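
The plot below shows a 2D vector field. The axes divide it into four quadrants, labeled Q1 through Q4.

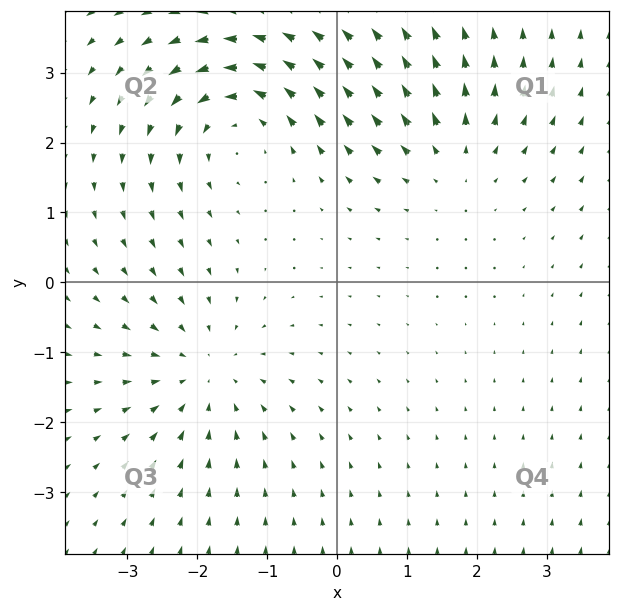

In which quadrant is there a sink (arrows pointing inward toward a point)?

The sink sits at approximately (-1.9, -1.3), which lies in quadrant Q3. The divergence there is about -3, negative as expected for a sink.

Q3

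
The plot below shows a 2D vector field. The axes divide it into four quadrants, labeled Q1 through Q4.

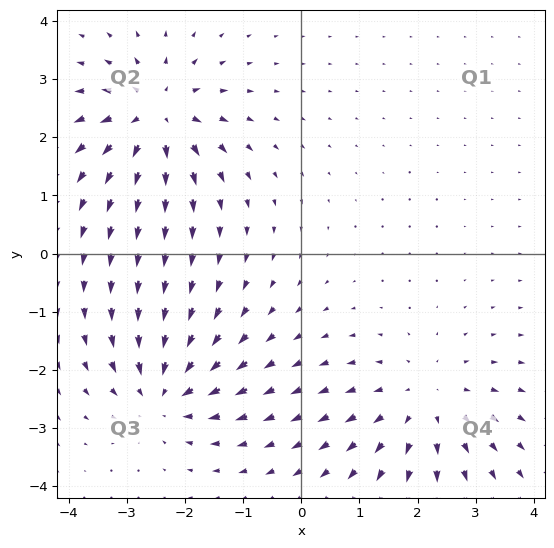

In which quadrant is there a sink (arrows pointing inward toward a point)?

Q3

The sink sits at approximately (-2.4, -2.4), which lies in quadrant Q3. The divergence there is about -5, negative as expected for a sink.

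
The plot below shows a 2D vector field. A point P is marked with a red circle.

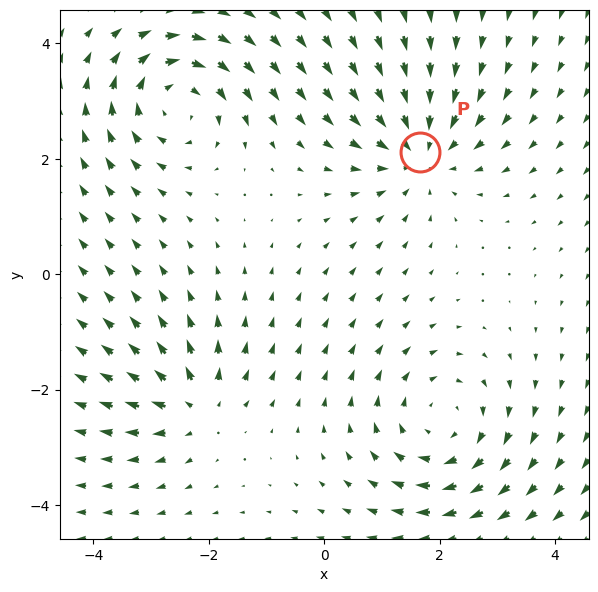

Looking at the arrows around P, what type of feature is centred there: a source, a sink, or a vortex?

At P (1.7, 2.1) the arrows converge inward. Divergence about -4, curl ≈0 — negative divergence with near-zero curl is a sink.

sink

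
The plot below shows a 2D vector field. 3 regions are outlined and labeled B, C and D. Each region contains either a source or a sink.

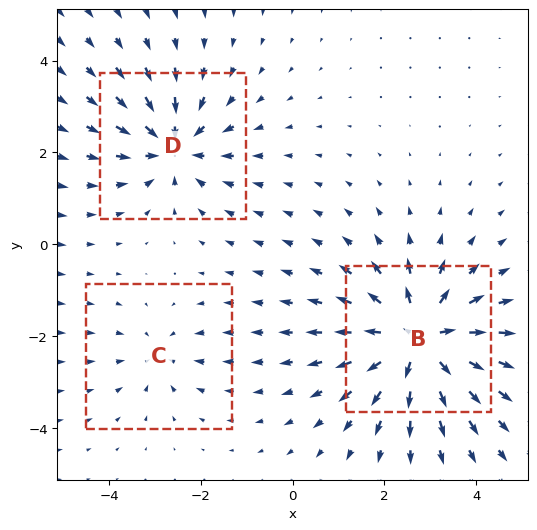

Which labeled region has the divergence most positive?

Divergence at each region's feature centre — B: about +5, C: about -2, D: about -4. Region B is most positive.

B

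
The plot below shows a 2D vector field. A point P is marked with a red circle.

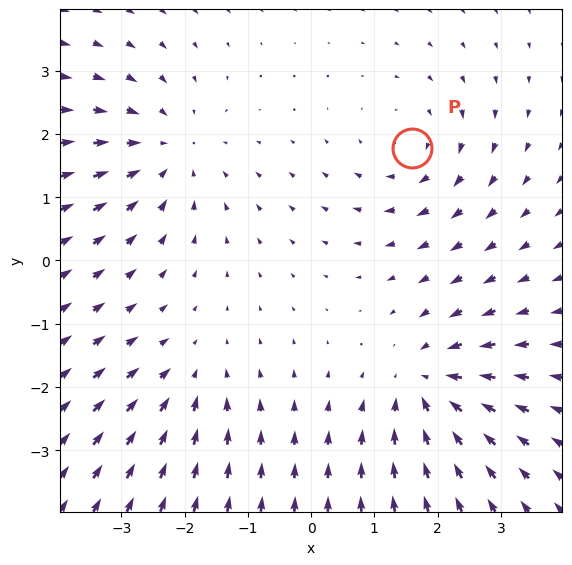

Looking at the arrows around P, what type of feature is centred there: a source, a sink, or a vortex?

vortex

At P (1.6, 1.8) the arrows circulate clockwise. Divergence ≈0, curl about -3 — near-zero divergence with nonzero curl is a vortex.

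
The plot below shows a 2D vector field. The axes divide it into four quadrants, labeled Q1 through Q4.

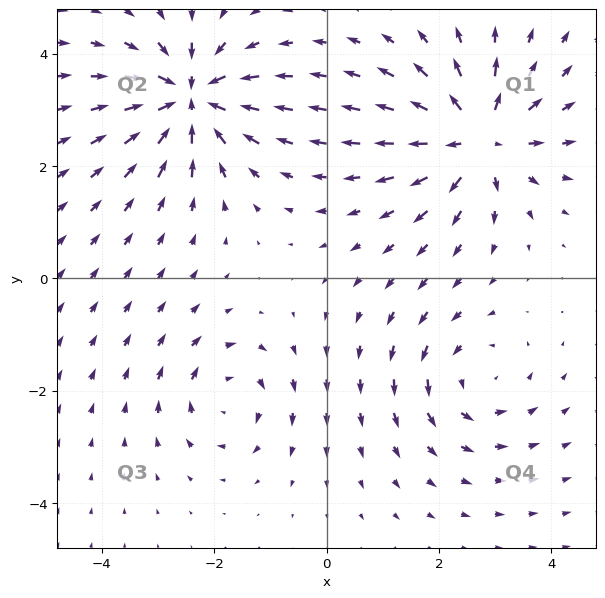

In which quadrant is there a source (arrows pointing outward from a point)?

Q1

The source sits at approximately (2.7, 2.5), which lies in quadrant Q1. The divergence there is about +6, positive as expected for a source.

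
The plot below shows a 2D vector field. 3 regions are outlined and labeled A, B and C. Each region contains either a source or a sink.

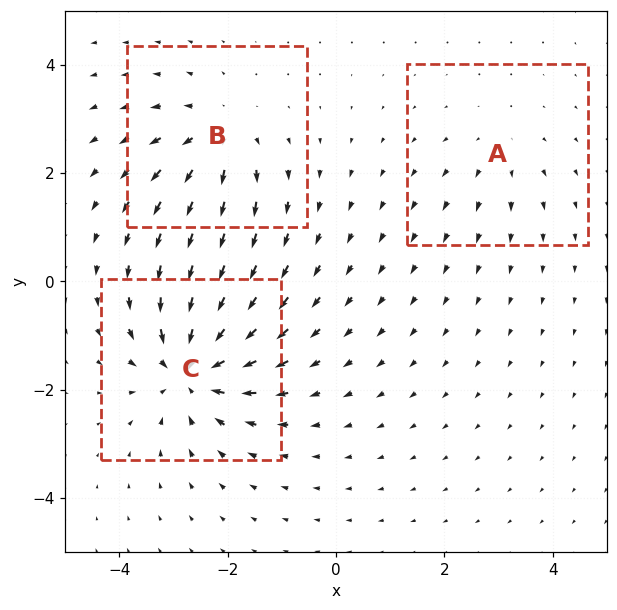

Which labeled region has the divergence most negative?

Divergence at each region's feature centre — A: about +2, B: about +4, C: about -5. Region C is most negative.

C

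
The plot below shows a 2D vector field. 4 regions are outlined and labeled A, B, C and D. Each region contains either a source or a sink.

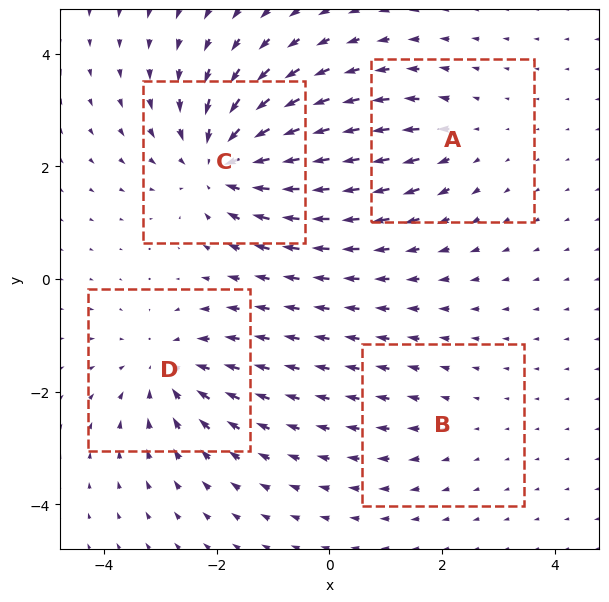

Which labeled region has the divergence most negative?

C

Divergence at each region's feature centre — A: about +3, B: about +2, C: about -6, D: about -4. Region C is most negative.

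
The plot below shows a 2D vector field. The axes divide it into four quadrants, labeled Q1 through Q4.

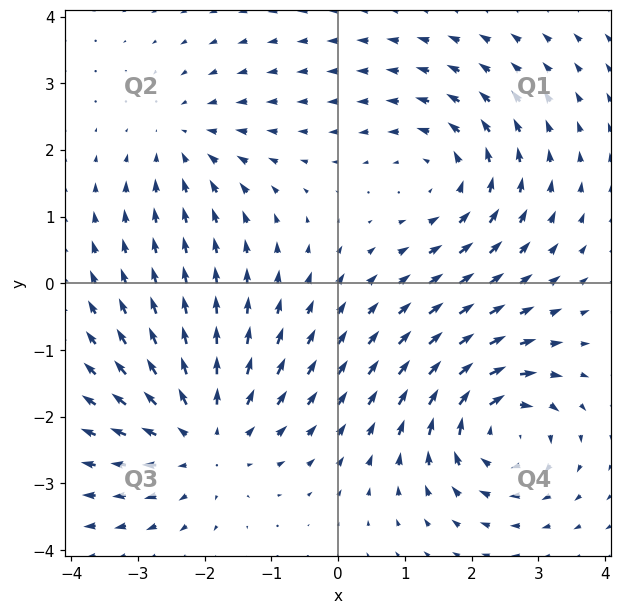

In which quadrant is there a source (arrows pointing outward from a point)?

The source sits at approximately (-2.0, -2.3), which lies in quadrant Q3. The divergence there is about +4, positive as expected for a source.

Q3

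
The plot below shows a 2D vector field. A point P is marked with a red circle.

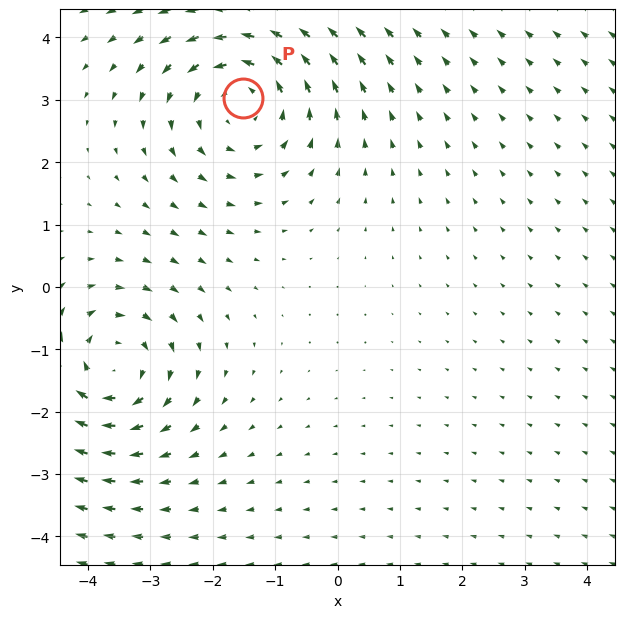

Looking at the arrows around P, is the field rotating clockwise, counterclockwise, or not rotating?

Near P at (-1.5, 3.0) the arrows circulate counterclockwise. The curl (z-component) there is about +3; positive curl means counterclockwise rotation.

counterclockwise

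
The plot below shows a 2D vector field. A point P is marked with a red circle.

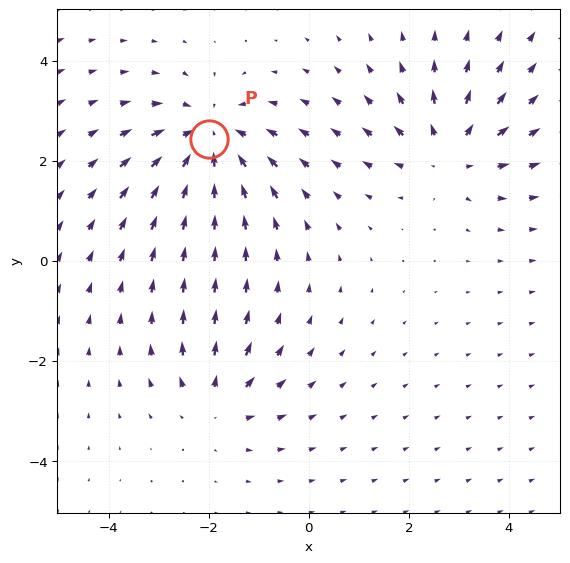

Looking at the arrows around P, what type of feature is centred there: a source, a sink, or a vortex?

At P (-2.0, 2.4) the arrows converge inward. Divergence about -4, curl ≈0 — negative divergence with near-zero curl is a sink.

sink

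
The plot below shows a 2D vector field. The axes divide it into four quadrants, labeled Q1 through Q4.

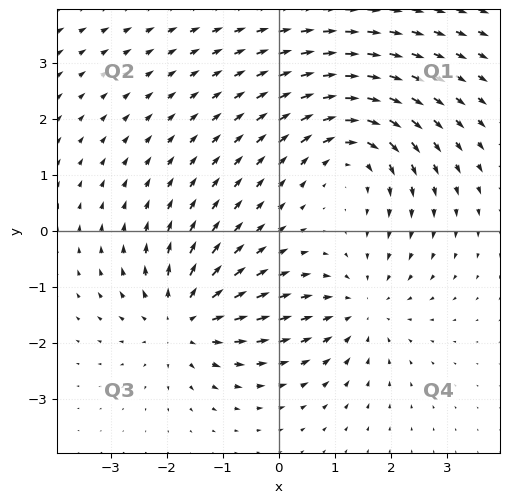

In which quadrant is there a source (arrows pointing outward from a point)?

The source sits at approximately (-1.7, -1.6), which lies in quadrant Q3. The divergence there is about +4, positive as expected for a source.

Q3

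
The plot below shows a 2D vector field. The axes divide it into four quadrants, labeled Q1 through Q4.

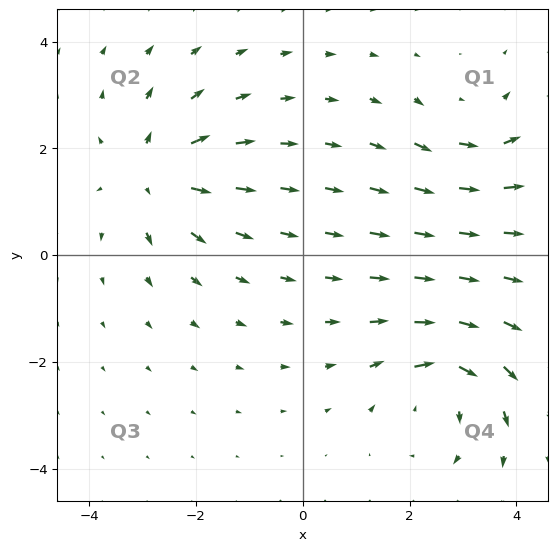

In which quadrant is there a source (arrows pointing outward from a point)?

The source sits at approximately (-2.8, 1.5), which lies in quadrant Q2. The divergence there is about +4, positive as expected for a source.

Q2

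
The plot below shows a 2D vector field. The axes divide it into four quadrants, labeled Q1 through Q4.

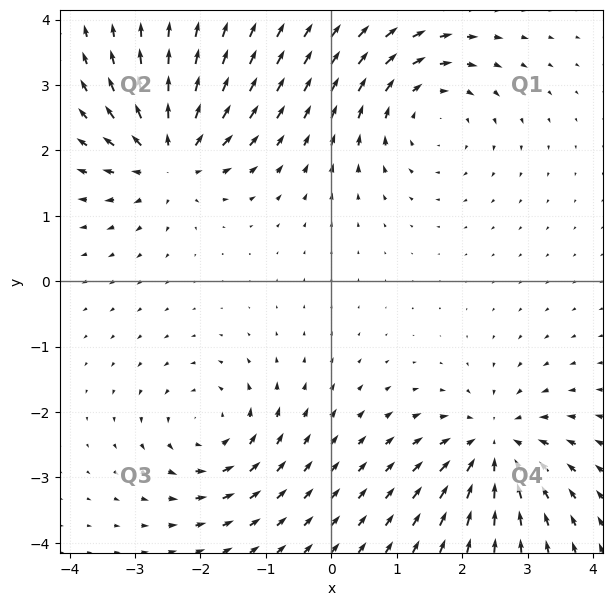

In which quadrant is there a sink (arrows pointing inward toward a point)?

The sink sits at approximately (2.5, -2.5), which lies in quadrant Q4. The divergence there is about -5, negative as expected for a sink.

Q4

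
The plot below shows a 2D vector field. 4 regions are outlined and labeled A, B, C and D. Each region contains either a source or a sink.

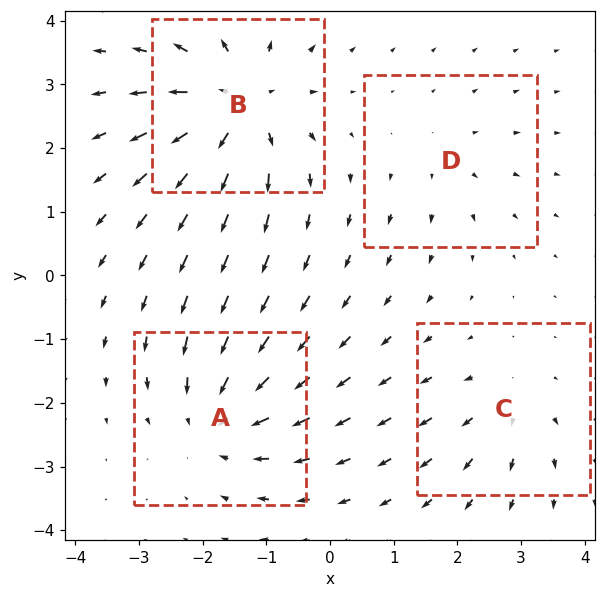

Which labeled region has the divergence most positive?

B

Divergence at each region's feature centre — A: about -5, B: about +7, C: about +3, D: about +2. Region B is most positive.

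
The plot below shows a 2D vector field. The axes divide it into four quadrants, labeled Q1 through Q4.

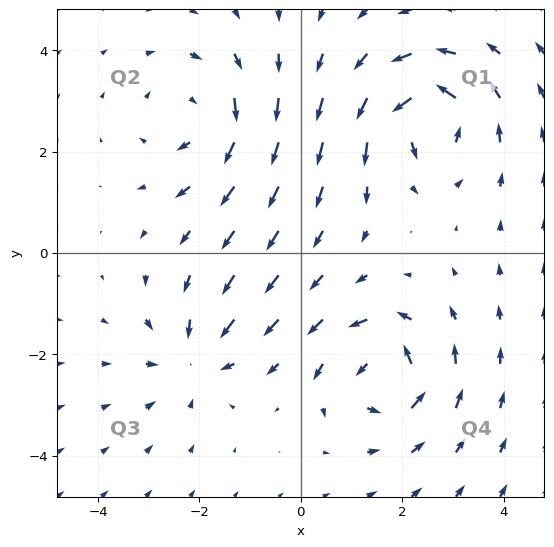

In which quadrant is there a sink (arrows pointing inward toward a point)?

Q3

The sink sits at approximately (-2.1, -2.1), which lies in quadrant Q3. The divergence there is about -4, negative as expected for a sink.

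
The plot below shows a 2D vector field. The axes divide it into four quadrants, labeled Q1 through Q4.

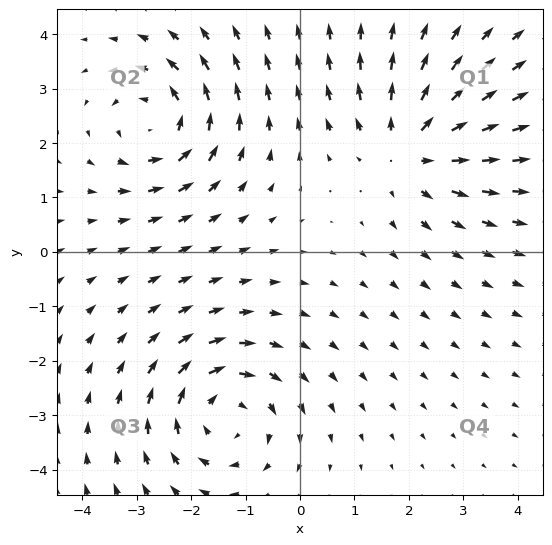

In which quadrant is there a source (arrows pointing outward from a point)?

The source sits at approximately (2.0, 1.9), which lies in quadrant Q1. The divergence there is about +3, positive as expected for a source.

Q1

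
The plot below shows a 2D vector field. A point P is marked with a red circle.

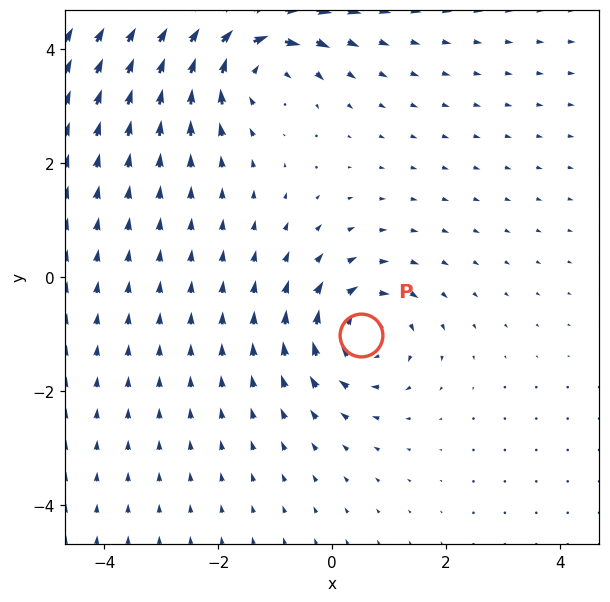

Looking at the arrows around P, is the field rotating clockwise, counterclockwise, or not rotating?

Near P at (0.5, -1.0) the arrows circulate clockwise. The curl (z-component) there is about -3; negative curl means clockwise rotation.

clockwise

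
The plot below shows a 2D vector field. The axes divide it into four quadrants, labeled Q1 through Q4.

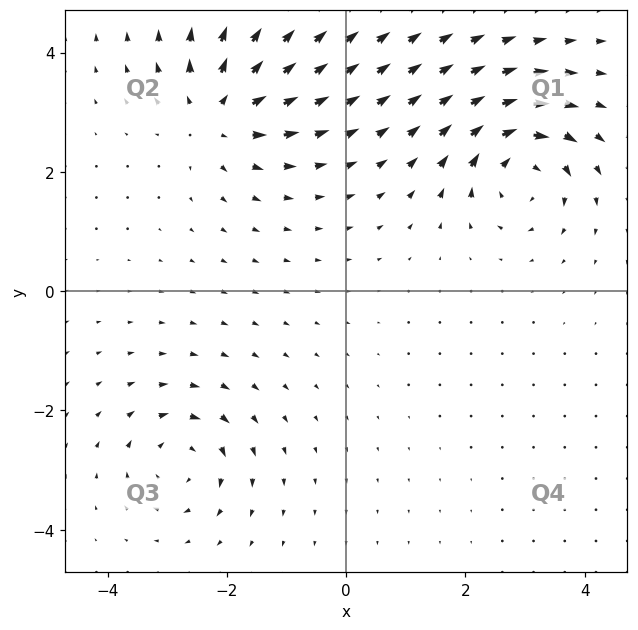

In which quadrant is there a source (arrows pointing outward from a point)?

Q2

The source sits at approximately (-2.1, 3.0), which lies in quadrant Q2. The divergence there is about +5, positive as expected for a source.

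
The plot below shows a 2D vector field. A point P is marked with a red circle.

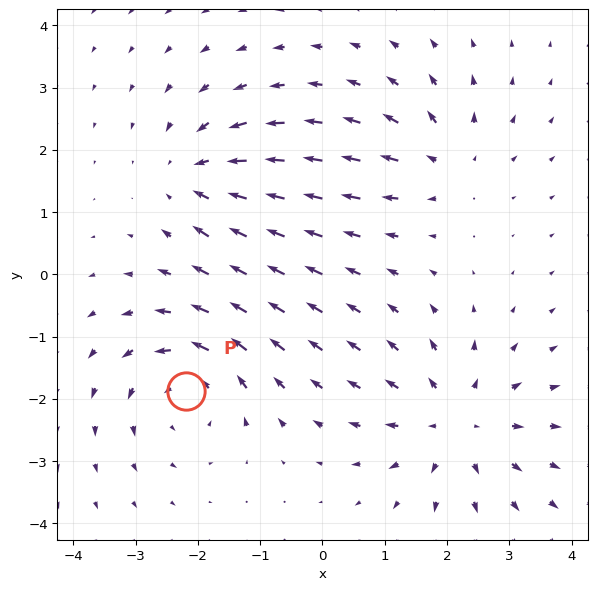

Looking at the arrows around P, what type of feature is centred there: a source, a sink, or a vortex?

At P (-2.2, -1.9) the arrows circulate counterclockwise. Divergence ≈0, curl about +5 — near-zero divergence with nonzero curl is a vortex.

vortex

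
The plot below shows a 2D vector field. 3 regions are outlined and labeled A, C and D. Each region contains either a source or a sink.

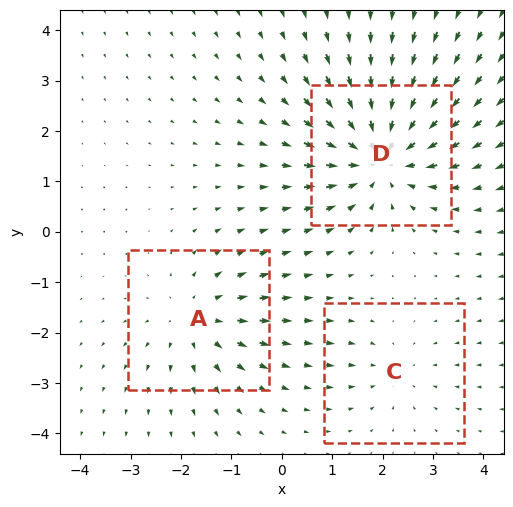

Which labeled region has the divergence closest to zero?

C

Divergence at each region's feature centre — A: about +3, C: about -2, D: about -4. Region C is closest to zero.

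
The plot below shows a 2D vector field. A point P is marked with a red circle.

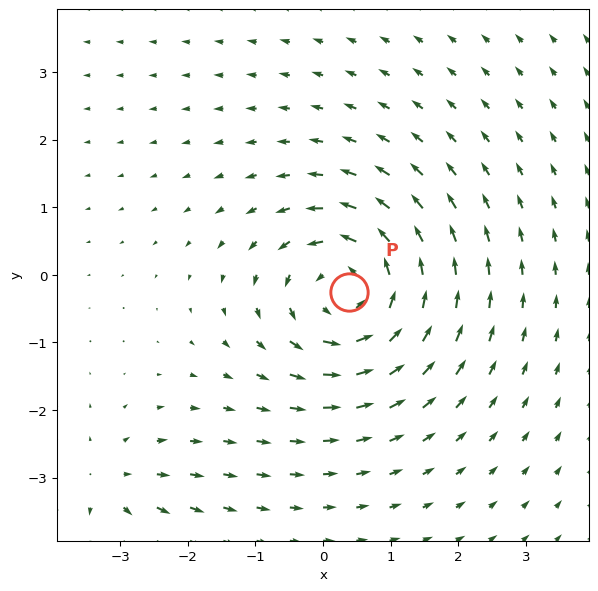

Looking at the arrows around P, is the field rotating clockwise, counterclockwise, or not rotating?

counterclockwise

Near P at (0.4, -0.3) the arrows circulate counterclockwise. The curl (z-component) there is about +5; positive curl means counterclockwise rotation.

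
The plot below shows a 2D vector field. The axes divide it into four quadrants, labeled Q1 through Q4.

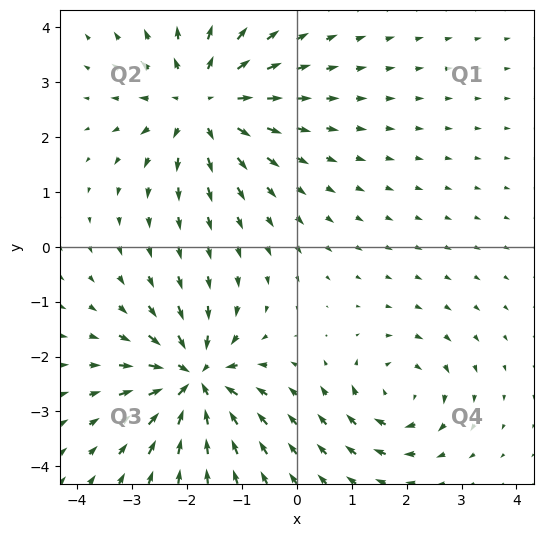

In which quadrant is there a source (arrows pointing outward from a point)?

The source sits at approximately (-1.7, 2.6), which lies in quadrant Q2. The divergence there is about +4, positive as expected for a source.

Q2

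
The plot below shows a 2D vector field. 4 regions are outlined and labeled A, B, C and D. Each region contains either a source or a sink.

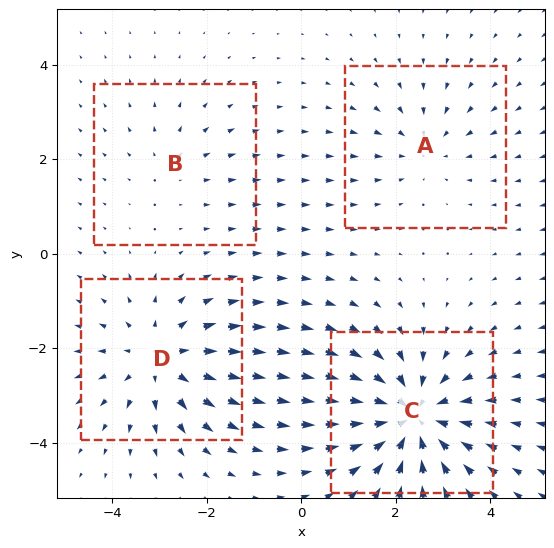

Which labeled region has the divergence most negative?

C

Divergence at each region's feature centre — A: about -3, B: about +2, C: about -6, D: about +4. Region C is most negative.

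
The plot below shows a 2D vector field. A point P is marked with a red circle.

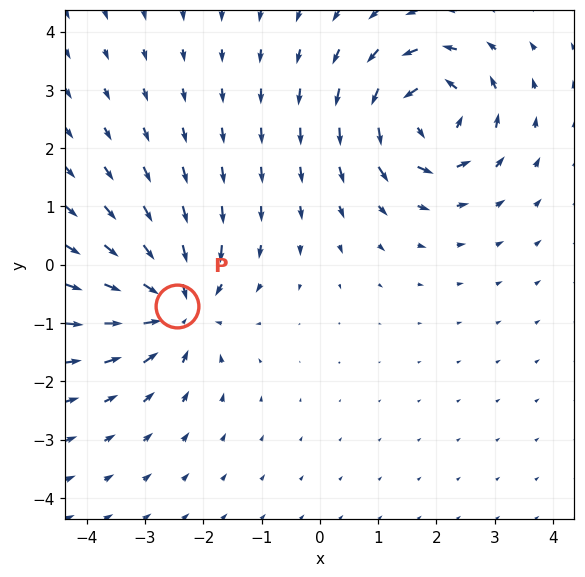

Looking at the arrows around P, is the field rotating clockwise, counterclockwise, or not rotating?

Near P at (-2.4, -0.7) the arrows show no circulation. The curl there is ≈0.

not rotating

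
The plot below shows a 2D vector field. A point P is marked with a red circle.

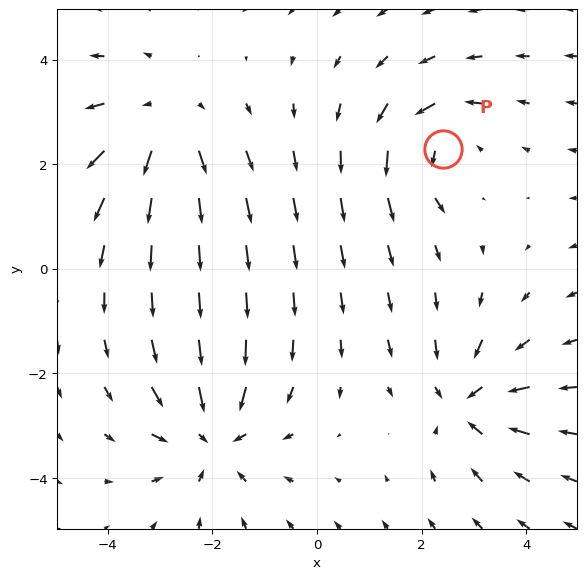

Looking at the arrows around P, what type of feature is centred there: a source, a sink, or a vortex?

vortex

At P (2.4, 2.3) the arrows circulate counterclockwise. Divergence ≈0, curl about +4 — near-zero divergence with nonzero curl is a vortex.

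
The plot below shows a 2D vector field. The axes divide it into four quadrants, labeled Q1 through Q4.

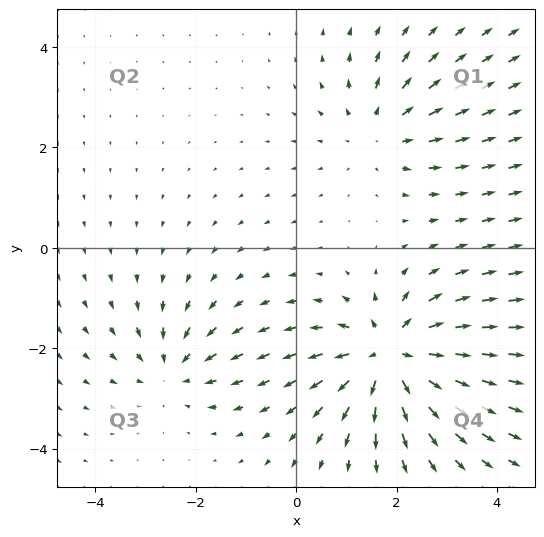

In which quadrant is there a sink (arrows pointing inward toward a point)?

Q3

The sink sits at approximately (-2.4, -2.4), which lies in quadrant Q3. The divergence there is about -3, negative as expected for a sink.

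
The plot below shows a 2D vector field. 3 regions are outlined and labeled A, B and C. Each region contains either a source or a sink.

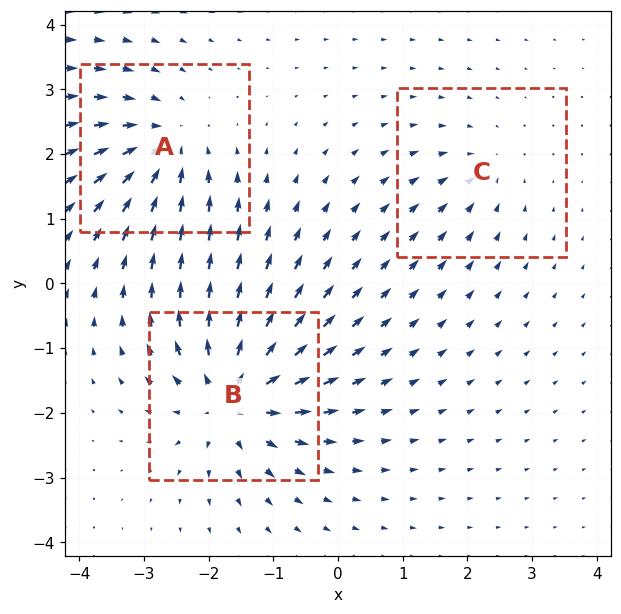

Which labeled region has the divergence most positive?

B

Divergence at each region's feature centre — A: about -4, B: about +6, C: about -2. Region B is most positive.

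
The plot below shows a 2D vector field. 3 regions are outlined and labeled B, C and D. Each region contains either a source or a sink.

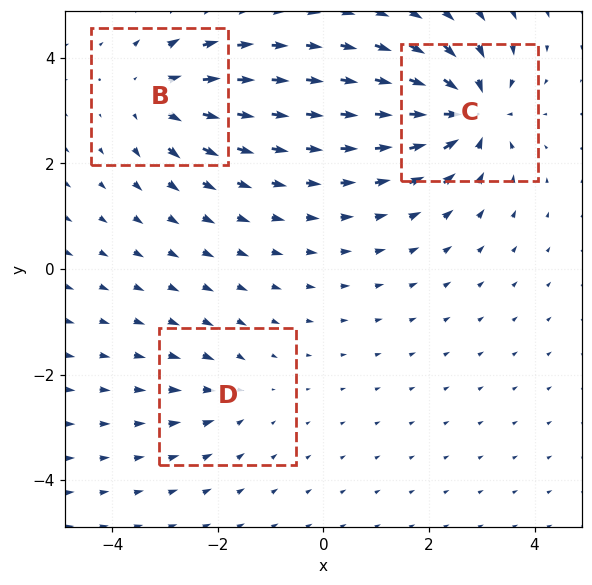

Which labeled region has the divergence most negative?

C

Divergence at each region's feature centre — B: about +4, C: about -6, D: about -2. Region C is most negative.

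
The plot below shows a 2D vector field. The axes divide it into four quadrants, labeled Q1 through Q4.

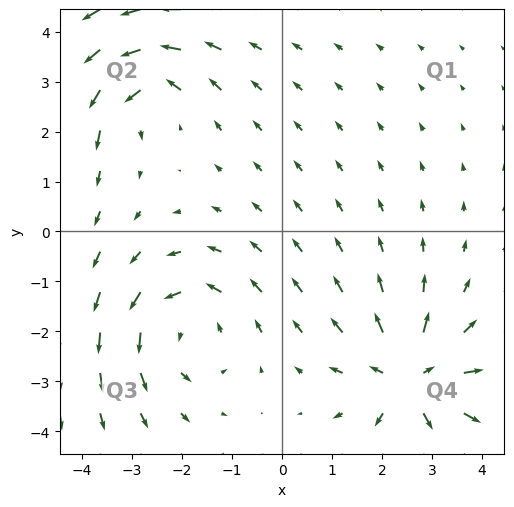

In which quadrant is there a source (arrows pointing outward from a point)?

Q4

The source sits at approximately (2.6, -3.0), which lies in quadrant Q4. The divergence there is about +4, positive as expected for a source.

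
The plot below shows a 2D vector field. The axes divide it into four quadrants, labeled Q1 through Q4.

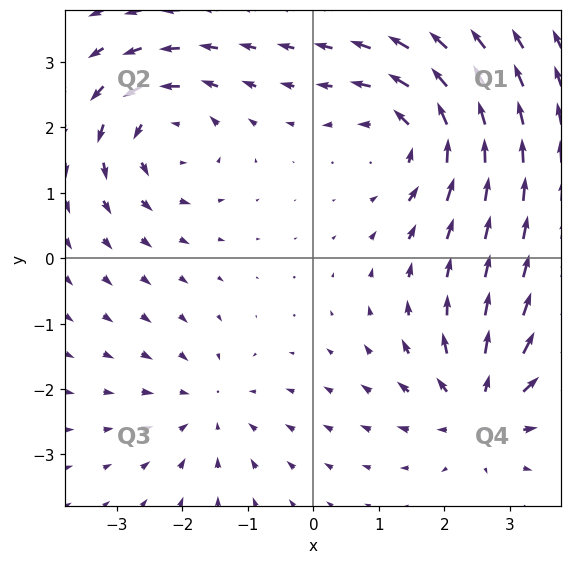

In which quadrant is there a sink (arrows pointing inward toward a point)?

The sink sits at approximately (-1.6, -2.3), which lies in quadrant Q3. The divergence there is about -3, negative as expected for a sink.

Q3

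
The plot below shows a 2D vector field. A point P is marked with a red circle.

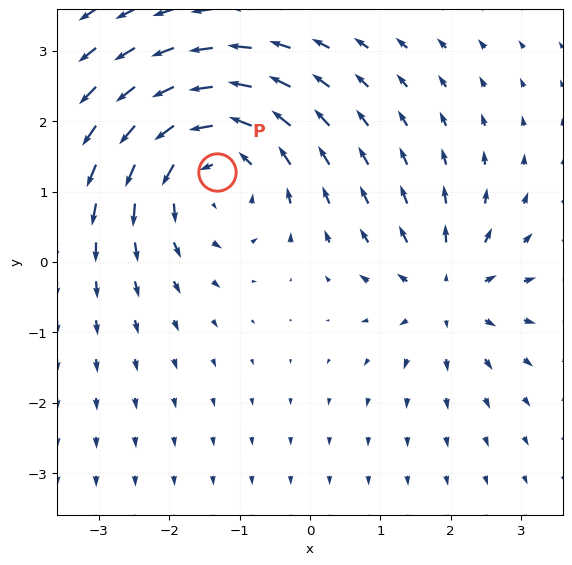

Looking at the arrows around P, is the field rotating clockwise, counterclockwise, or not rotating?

Near P at (-1.3, 1.3) the arrows circulate counterclockwise. The curl (z-component) there is about +4; positive curl means counterclockwise rotation.

counterclockwise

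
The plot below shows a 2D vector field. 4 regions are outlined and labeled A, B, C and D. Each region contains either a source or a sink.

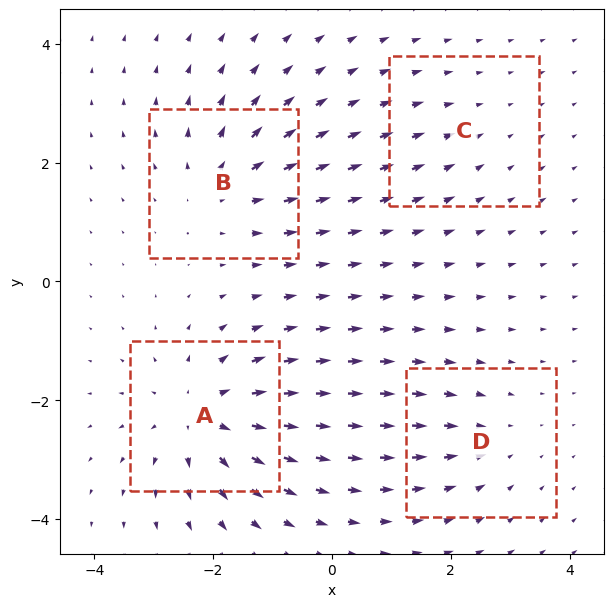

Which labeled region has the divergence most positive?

A

Divergence at each region's feature centre — A: about +6, B: about +5, C: about -2, D: about -3. Region A is most positive.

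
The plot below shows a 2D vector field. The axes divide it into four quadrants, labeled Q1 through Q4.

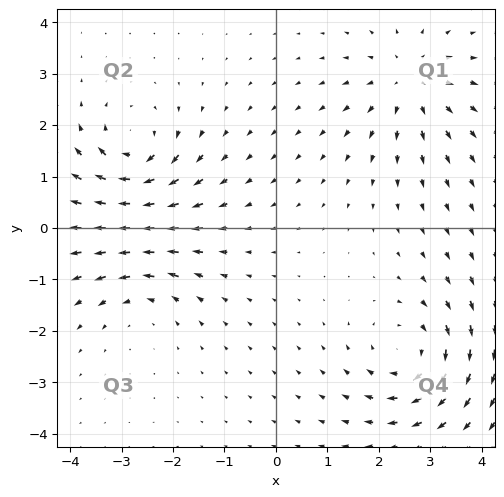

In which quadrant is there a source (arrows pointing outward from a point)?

Q1

The source sits at approximately (2.6, 2.8), which lies in quadrant Q1. The divergence there is about +4, positive as expected for a source.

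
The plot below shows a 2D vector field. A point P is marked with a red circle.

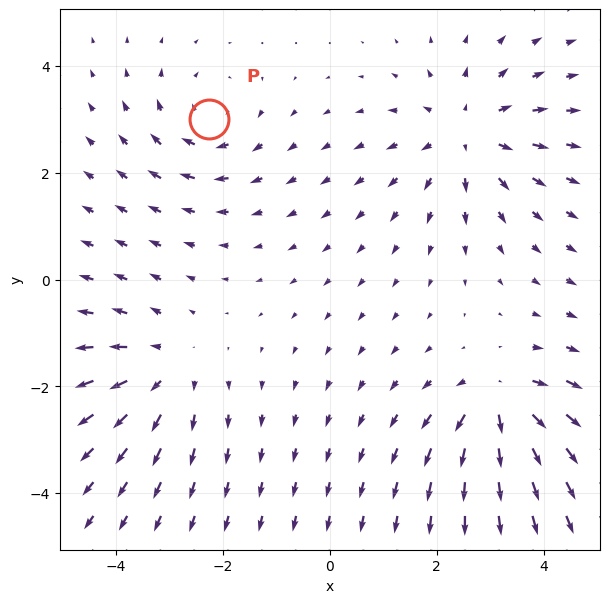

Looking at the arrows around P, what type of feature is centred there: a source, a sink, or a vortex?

At P (-2.3, 3.0) the arrows circulate clockwise. Divergence ≈0, curl about -4 — near-zero divergence with nonzero curl is a vortex.

vortex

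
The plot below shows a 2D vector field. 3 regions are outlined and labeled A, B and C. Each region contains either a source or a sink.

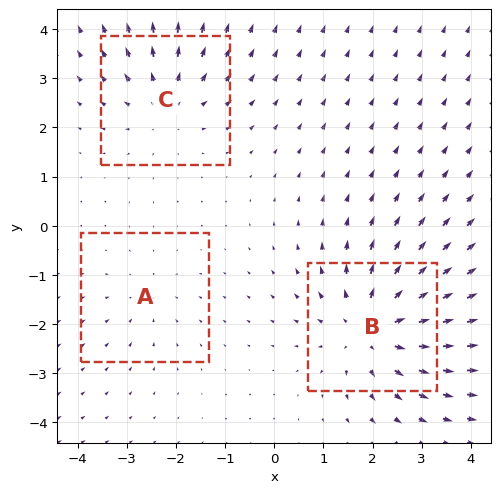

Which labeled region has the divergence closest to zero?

A

Divergence at each region's feature centre — A: about -2, B: about +4, C: about +3. Region A is closest to zero.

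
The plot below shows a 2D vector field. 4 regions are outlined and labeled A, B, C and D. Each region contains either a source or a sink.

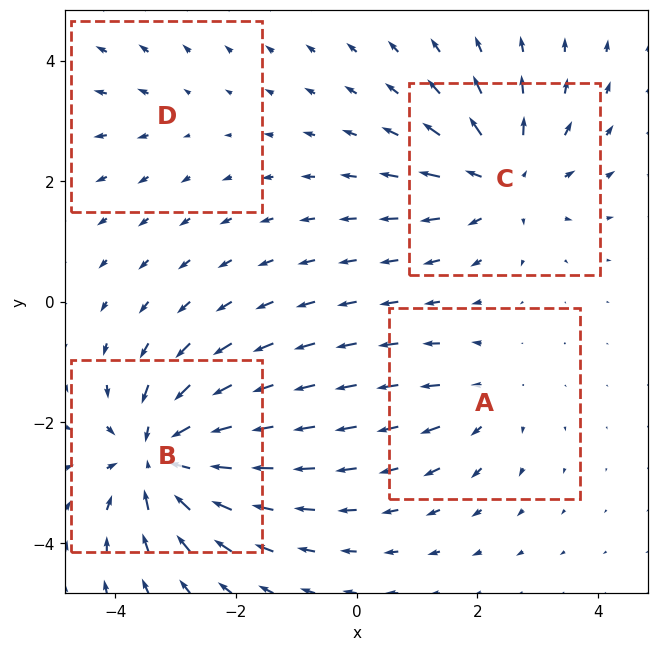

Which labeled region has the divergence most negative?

B

Divergence at each region's feature centre — A: about +3, B: about -8, C: about +6, D: about +2. Region B is most negative.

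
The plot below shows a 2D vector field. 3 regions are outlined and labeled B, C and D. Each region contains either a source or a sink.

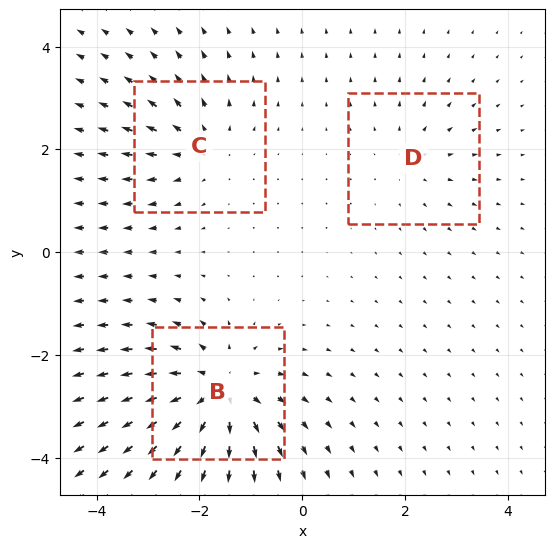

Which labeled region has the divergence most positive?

B

Divergence at each region's feature centre — B: about +5, C: about +3, D: about +2. Region B is most positive.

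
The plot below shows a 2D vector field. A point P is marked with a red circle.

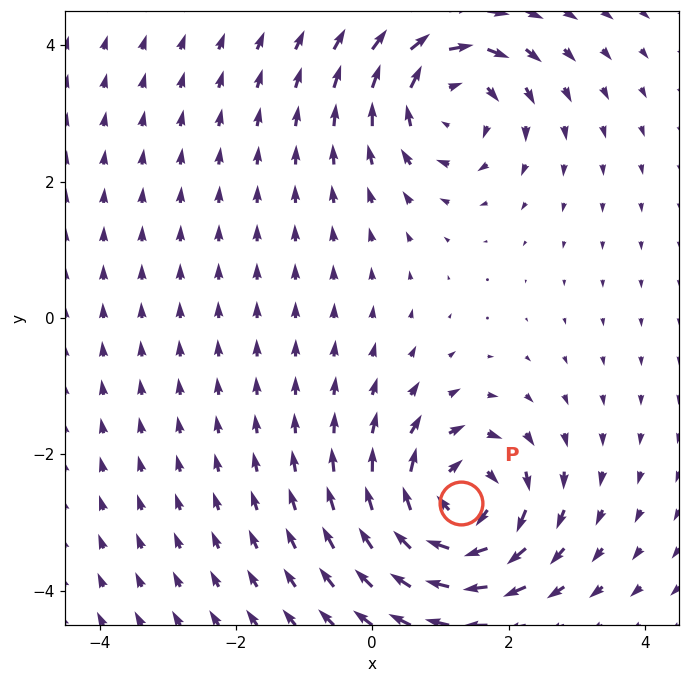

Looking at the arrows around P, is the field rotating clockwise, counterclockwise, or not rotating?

clockwise

Near P at (1.3, -2.7) the arrows circulate clockwise. The curl (z-component) there is about -7; negative curl means clockwise rotation.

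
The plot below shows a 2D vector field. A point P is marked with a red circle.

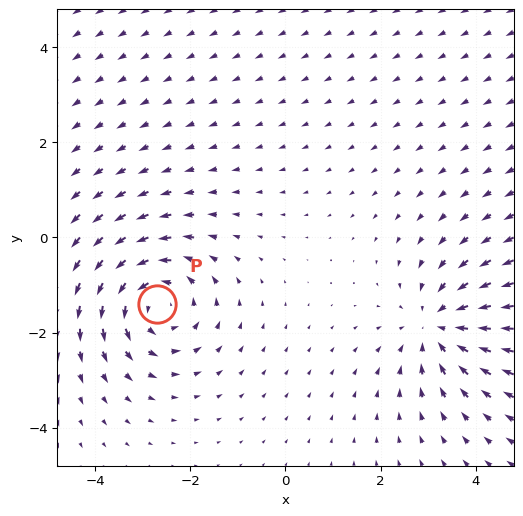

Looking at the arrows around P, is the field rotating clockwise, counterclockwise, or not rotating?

Near P at (-2.7, -1.4) the arrows circulate counterclockwise. The curl (z-component) there is about +3; positive curl means counterclockwise rotation.

counterclockwise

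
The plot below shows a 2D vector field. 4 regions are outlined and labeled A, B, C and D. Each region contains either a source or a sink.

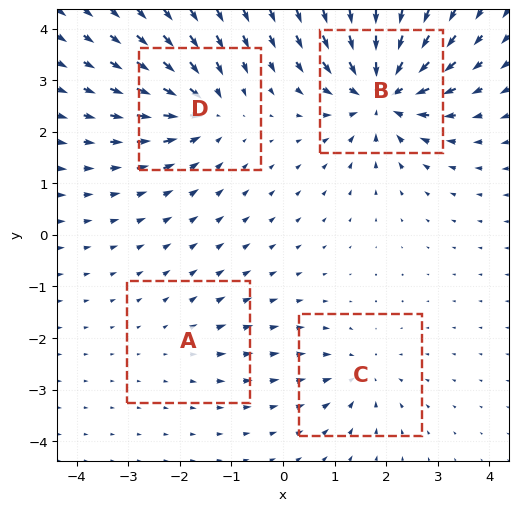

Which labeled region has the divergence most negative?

B

Divergence at each region's feature centre — A: about +2, B: about -9, C: about -4, D: about -6. Region B is most negative.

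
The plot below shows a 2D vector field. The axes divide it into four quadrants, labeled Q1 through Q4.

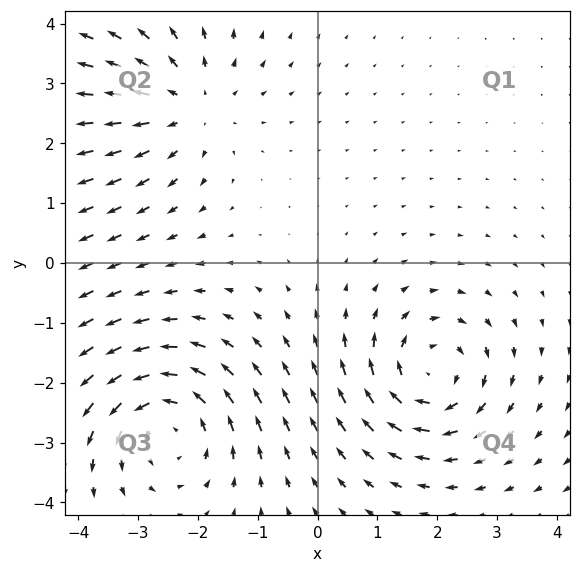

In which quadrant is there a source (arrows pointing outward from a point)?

Q2

The source sits at approximately (-2.2, 2.6), which lies in quadrant Q2. The divergence there is about +3, positive as expected for a source.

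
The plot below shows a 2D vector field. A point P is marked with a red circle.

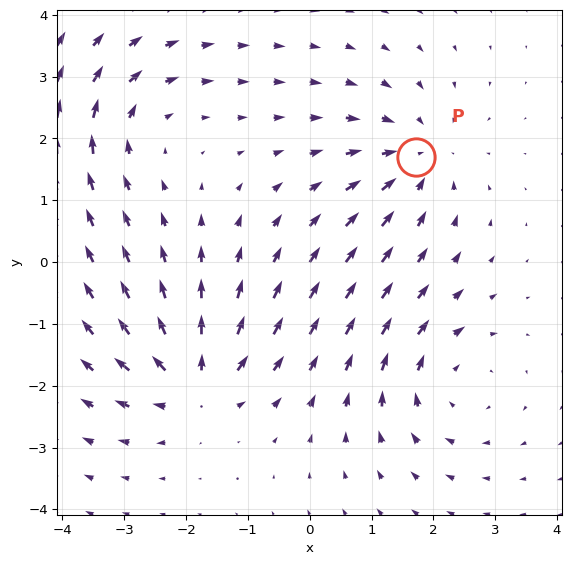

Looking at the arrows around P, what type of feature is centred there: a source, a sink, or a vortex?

At P (1.7, 1.7) the arrows converge inward. Divergence about -4, curl ≈0 — negative divergence with near-zero curl is a sink.

sink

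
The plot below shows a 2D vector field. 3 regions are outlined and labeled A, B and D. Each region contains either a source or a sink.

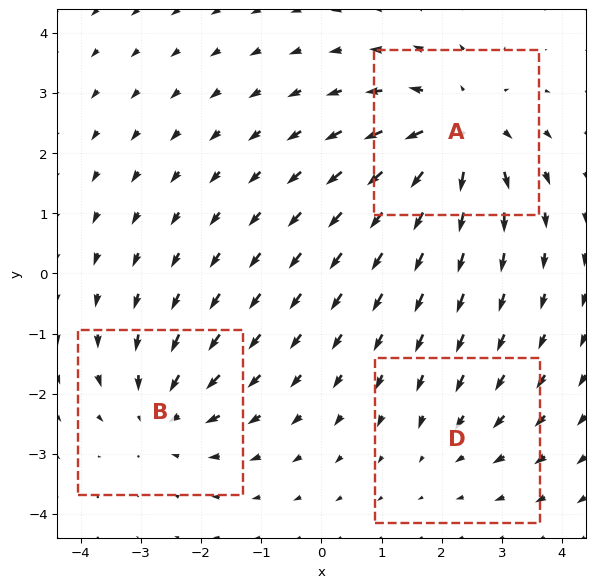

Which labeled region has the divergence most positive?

A

Divergence at each region's feature centre — A: about +4, B: about -3, D: about -2. Region A is most positive.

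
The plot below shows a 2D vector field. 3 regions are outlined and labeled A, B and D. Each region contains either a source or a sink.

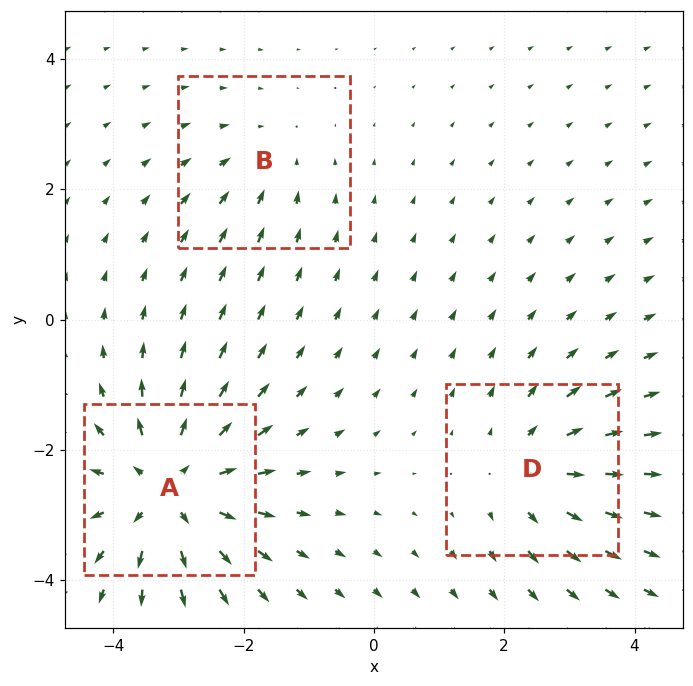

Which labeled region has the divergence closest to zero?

B

Divergence at each region's feature centre — A: about +5, B: about -2, D: about +3. Region B is closest to zero.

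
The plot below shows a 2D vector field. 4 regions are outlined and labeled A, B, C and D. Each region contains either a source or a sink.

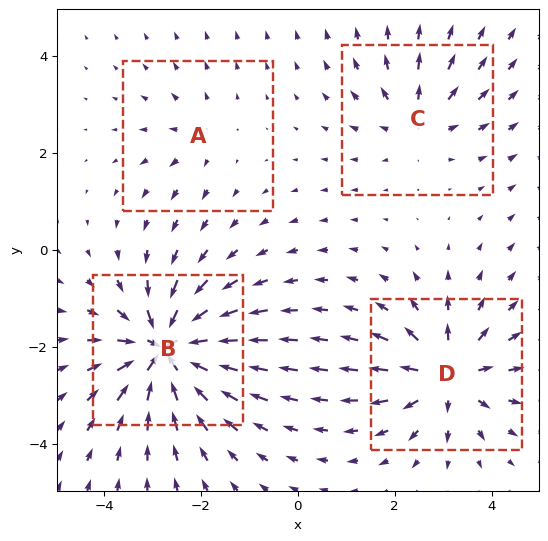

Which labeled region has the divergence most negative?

B

Divergence at each region's feature centre — A: about +3, B: about -9, C: about +4, D: about +6. Region B is most negative.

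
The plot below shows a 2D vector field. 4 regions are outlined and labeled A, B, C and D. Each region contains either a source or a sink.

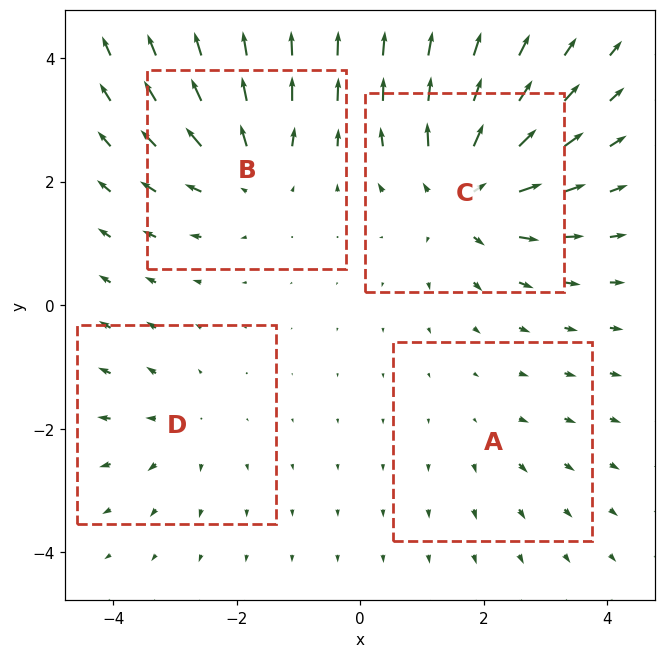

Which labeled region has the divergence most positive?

Divergence at each region's feature centre — A: about +2, B: about +5, C: about +7, D: about +3. Region C is most positive.

C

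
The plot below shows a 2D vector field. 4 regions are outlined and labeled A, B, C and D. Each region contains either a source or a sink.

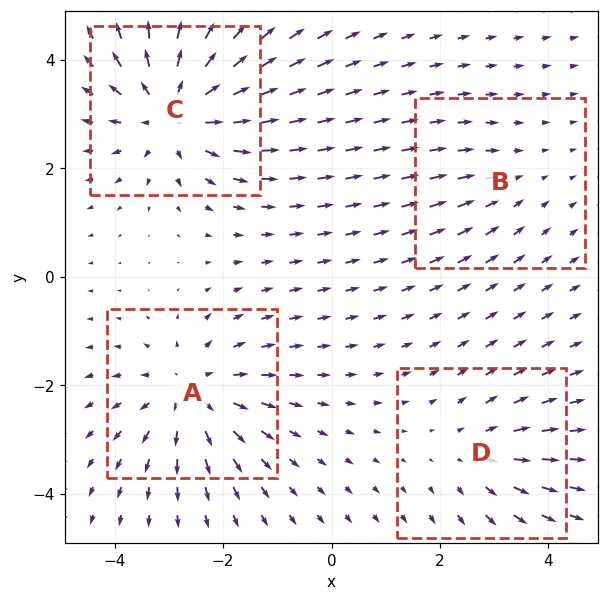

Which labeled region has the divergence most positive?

Divergence at each region's feature centre — A: about +5, B: about -2, C: about +6, D: about +3. Region C is most positive.

C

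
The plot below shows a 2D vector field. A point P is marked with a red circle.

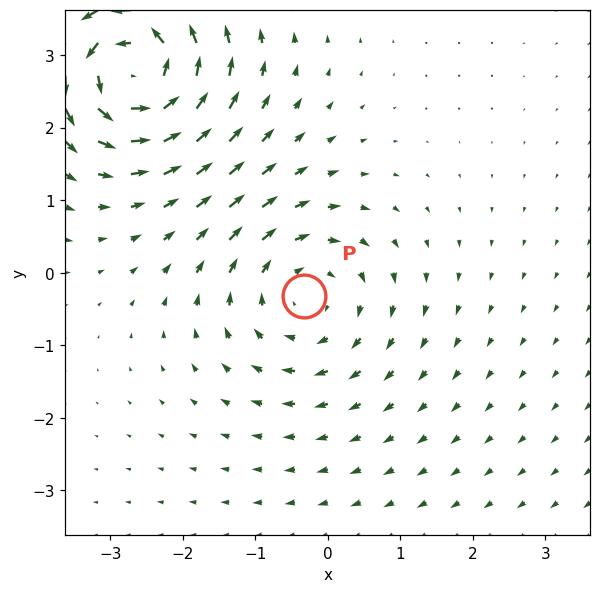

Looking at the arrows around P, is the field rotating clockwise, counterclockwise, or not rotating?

Near P at (-0.3, -0.3) the arrows circulate clockwise. The curl (z-component) there is about -3; negative curl means clockwise rotation.

clockwise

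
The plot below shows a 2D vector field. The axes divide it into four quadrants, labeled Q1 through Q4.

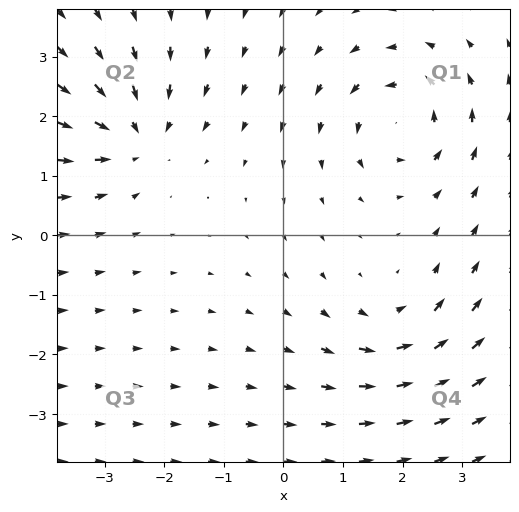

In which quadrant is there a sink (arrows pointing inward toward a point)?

The sink sits at approximately (-2.5, 1.7), which lies in quadrant Q2. The divergence there is about -4, negative as expected for a sink.

Q2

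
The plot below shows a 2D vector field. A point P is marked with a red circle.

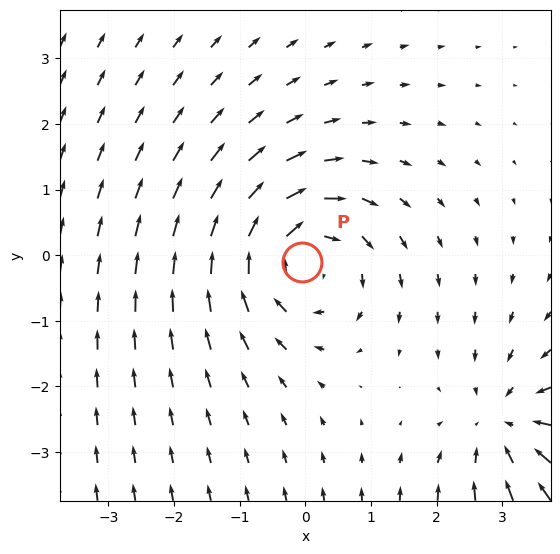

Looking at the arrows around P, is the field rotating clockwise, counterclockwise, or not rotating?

Near P at (-0.0, -0.1) the arrows circulate clockwise. The curl (z-component) there is about -4; negative curl means clockwise rotation.

clockwise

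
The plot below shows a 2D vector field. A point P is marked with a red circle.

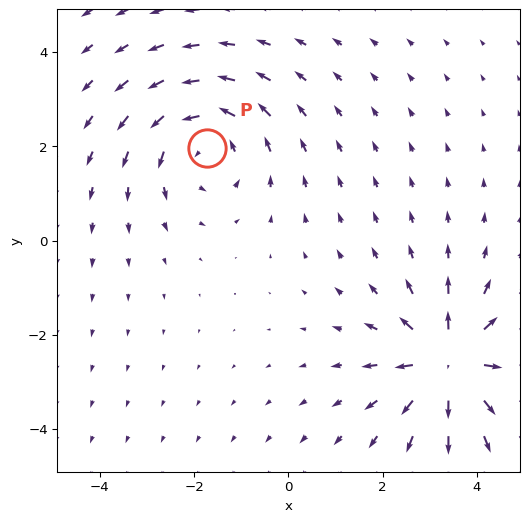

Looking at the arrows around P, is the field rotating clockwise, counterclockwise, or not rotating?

counterclockwise

Near P at (-1.7, 2.0) the arrows circulate counterclockwise. The curl (z-component) there is about +3; positive curl means counterclockwise rotation.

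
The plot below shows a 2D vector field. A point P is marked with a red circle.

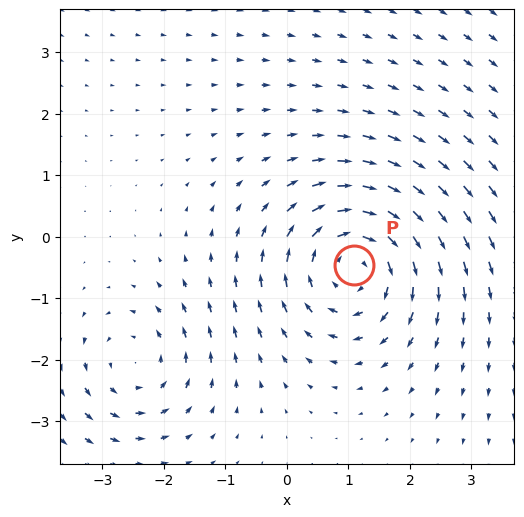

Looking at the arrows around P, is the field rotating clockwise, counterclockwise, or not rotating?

Near P at (1.1, -0.5) the arrows circulate clockwise. The curl (z-component) there is about -4; negative curl means clockwise rotation.

clockwise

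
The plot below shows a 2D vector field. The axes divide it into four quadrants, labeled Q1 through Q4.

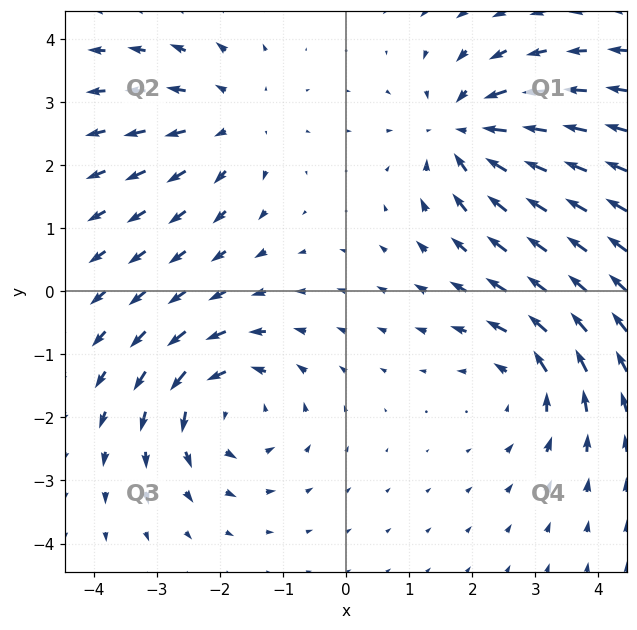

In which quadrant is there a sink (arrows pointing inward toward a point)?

Q1

The sink sits at approximately (1.9, 2.5), which lies in quadrant Q1. The divergence there is about -5, negative as expected for a sink.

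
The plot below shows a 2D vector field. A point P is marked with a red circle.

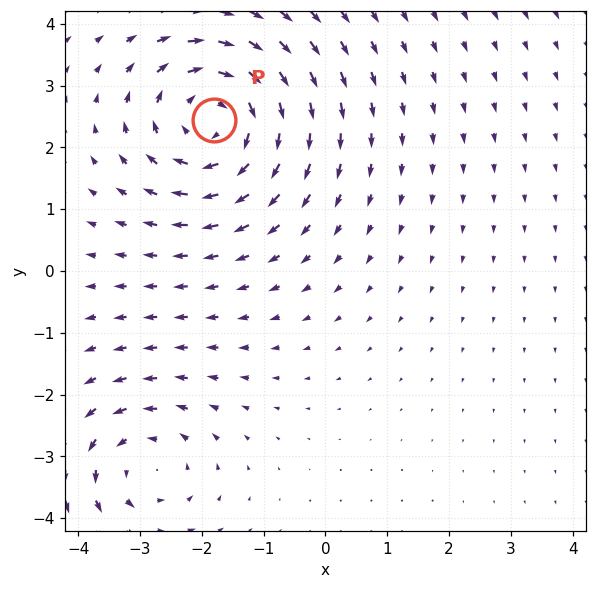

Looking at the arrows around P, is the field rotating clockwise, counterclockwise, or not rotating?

Near P at (-1.8, 2.4) the arrows circulate clockwise. The curl (z-component) there is about -4; negative curl means clockwise rotation.

clockwise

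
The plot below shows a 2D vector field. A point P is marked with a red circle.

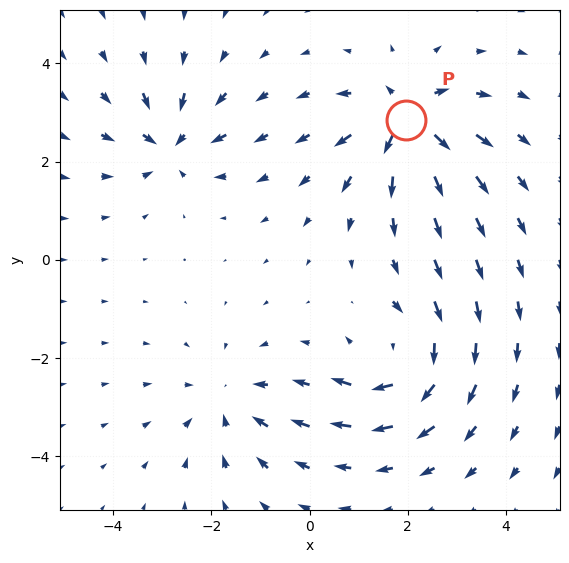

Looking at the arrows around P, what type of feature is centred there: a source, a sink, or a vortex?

source

At P (2.0, 2.9) the arrows spread outward. Divergence about +7, curl ≈0 — positive divergence with near-zero curl is a source.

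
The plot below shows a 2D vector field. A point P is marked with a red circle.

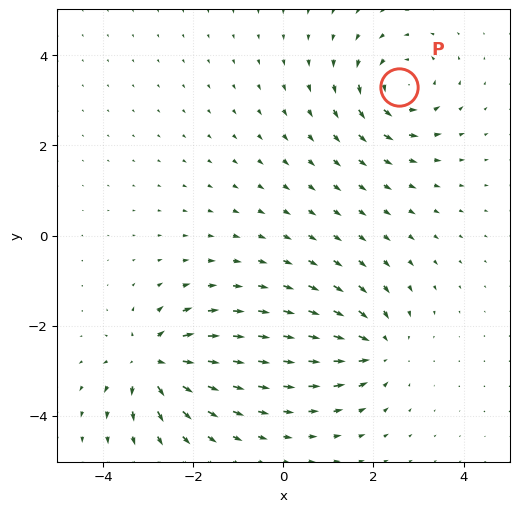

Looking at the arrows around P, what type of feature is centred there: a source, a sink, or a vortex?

vortex

At P (2.6, 3.3) the arrows circulate counterclockwise. Divergence ≈0, curl about +5 — near-zero divergence with nonzero curl is a vortex.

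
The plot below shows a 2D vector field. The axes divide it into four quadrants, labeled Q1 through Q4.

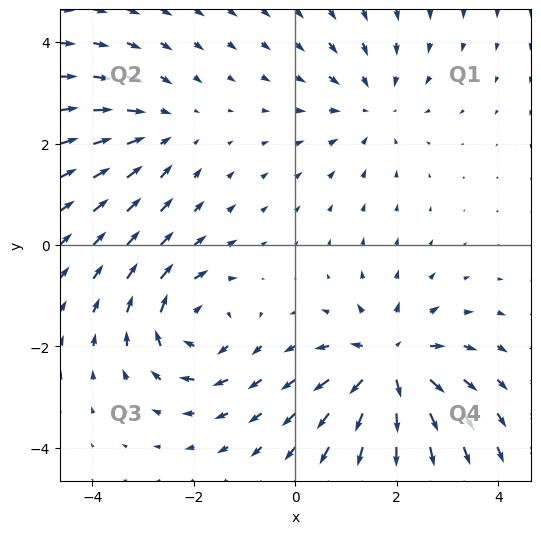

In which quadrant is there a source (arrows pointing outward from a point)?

The source sits at approximately (1.8, -2.4), which lies in quadrant Q4. The divergence there is about +5, positive as expected for a source.

Q4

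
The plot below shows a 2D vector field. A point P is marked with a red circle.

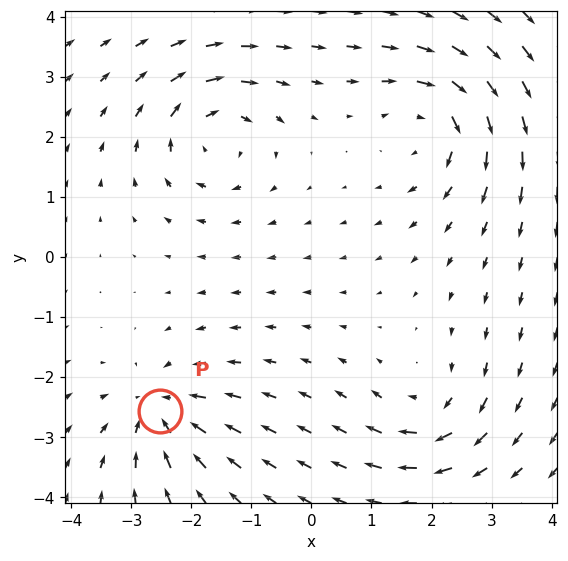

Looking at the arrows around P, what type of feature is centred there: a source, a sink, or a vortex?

At P (-2.5, -2.6) the arrows converge inward. Divergence about -5, curl ≈0 — negative divergence with near-zero curl is a sink.

sink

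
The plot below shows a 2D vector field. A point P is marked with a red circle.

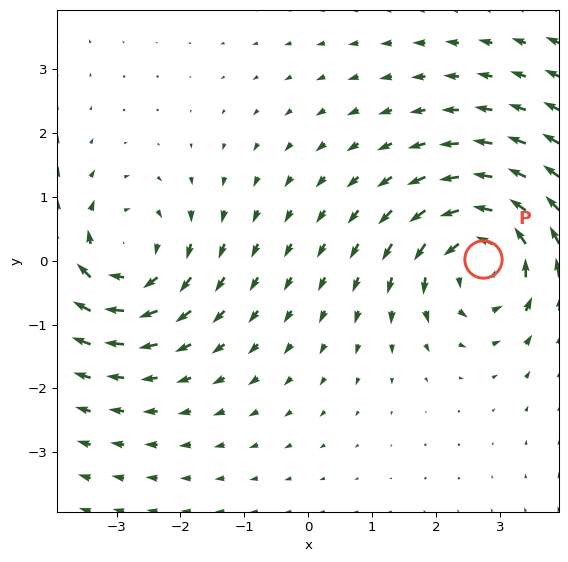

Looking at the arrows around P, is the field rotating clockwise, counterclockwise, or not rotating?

Near P at (2.7, 0.0) the arrows circulate counterclockwise. The curl (z-component) there is about +5; positive curl means counterclockwise rotation.

counterclockwise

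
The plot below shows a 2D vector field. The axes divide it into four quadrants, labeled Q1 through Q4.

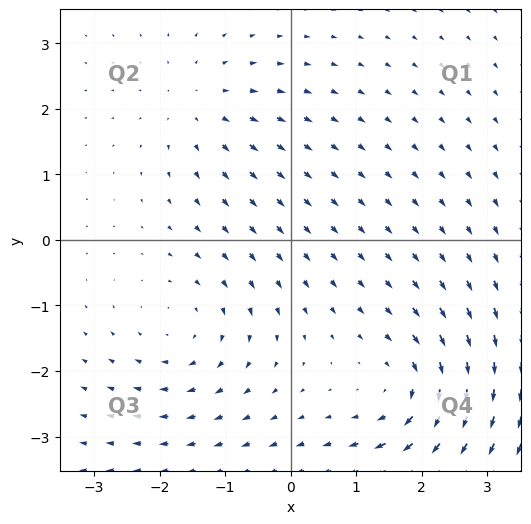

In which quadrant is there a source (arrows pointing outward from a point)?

Q2

The source sits at approximately (-1.4, 2.1), which lies in quadrant Q2. The divergence there is about +3, positive as expected for a source.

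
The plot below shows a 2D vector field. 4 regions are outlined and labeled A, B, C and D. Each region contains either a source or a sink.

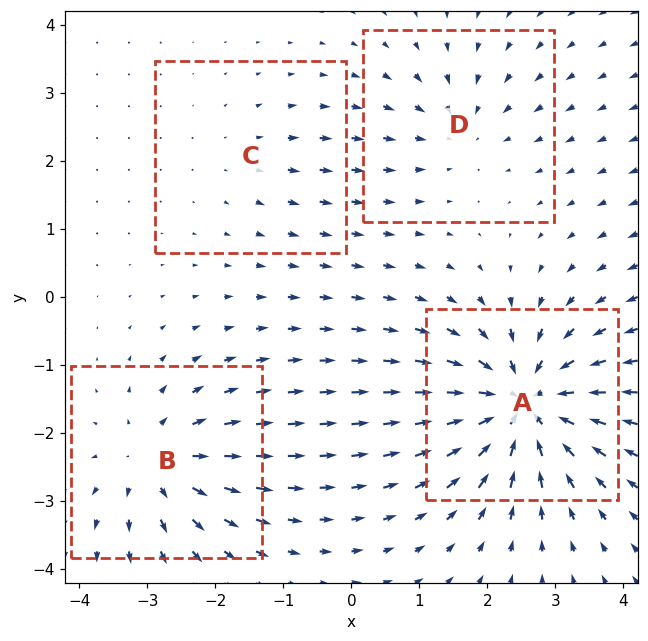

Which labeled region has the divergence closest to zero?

Divergence at each region's feature centre — A: about -8, B: about +5, C: about +2, D: about -4. Region C is closest to zero.

C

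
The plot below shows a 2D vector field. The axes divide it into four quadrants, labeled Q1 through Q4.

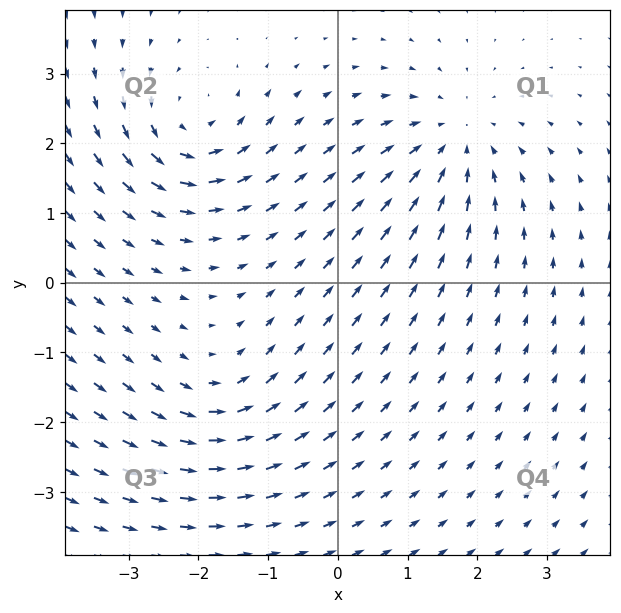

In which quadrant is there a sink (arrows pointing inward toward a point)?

Q1

The sink sits at approximately (1.7, 2.0), which lies in quadrant Q1. The divergence there is about -4, negative as expected for a sink.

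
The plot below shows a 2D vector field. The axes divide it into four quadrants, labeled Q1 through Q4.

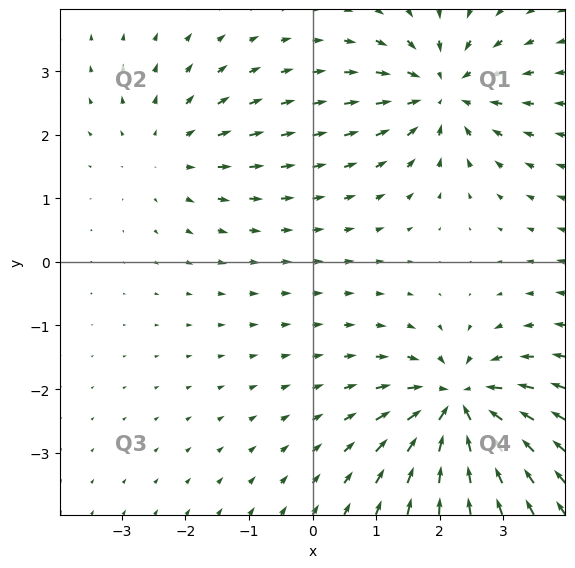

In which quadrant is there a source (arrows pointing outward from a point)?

The source sits at approximately (-2.3, 1.7), which lies in quadrant Q2. The divergence there is about +2, positive as expected for a source.

Q2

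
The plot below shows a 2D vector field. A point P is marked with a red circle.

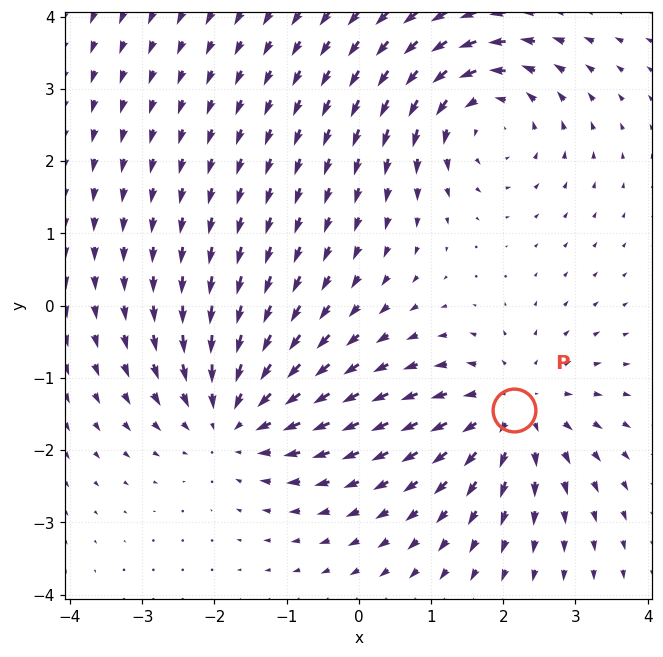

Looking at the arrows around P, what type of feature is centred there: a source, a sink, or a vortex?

At P (2.1, -1.4) the arrows spread outward. Divergence about +4, curl ≈0 — positive divergence with near-zero curl is a source.

source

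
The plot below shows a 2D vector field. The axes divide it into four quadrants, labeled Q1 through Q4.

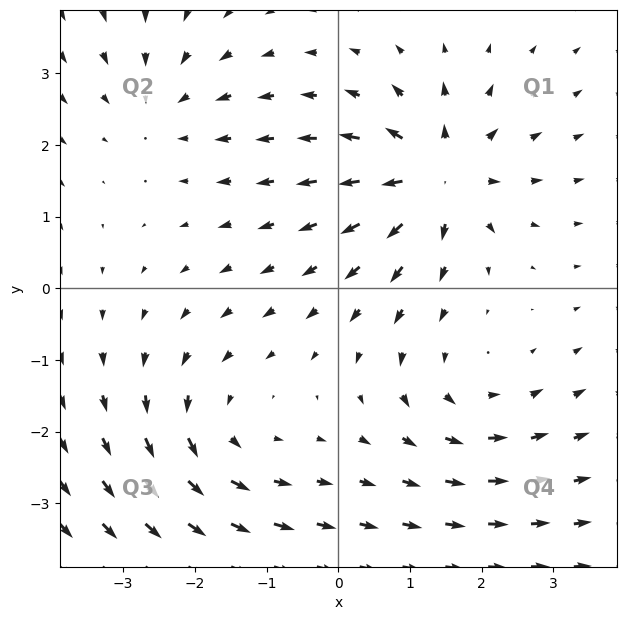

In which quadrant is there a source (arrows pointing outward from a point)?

The source sits at approximately (1.4, 1.6), which lies in quadrant Q1. The divergence there is about +5, positive as expected for a source.

Q1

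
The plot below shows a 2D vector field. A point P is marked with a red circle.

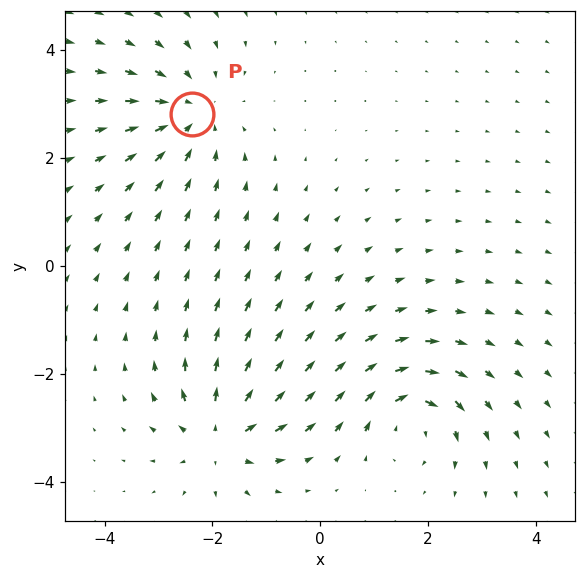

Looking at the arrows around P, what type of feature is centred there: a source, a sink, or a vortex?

At P (-2.4, 2.8) the arrows converge inward. Divergence about -3, curl ≈0 — negative divergence with near-zero curl is a sink.

sink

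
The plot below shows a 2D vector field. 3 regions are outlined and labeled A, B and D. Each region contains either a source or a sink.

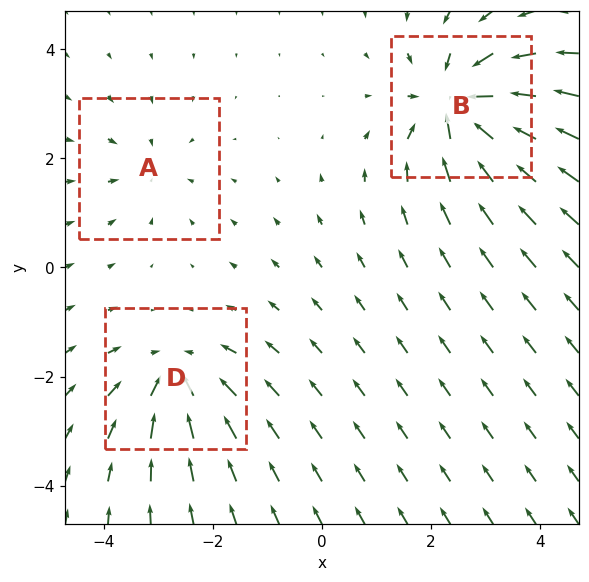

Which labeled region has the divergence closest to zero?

Divergence at each region's feature centre — A: about -2, B: about -6, D: about -4. Region A is closest to zero.

A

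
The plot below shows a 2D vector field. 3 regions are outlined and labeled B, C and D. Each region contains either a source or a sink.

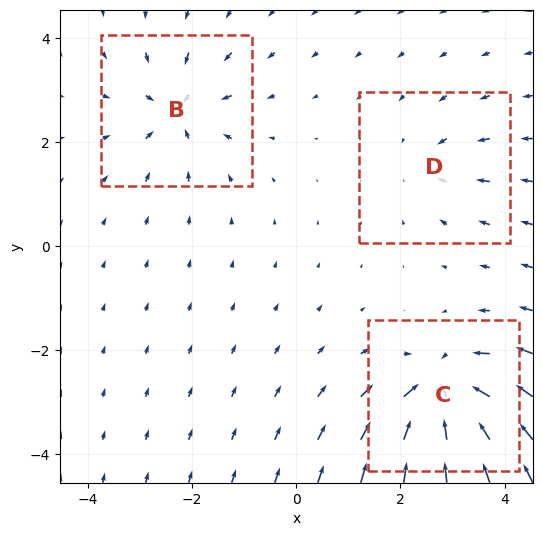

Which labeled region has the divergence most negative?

Divergence at each region's feature centre — B: about -4, C: about -6, D: about -2. Region C is most negative.

C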